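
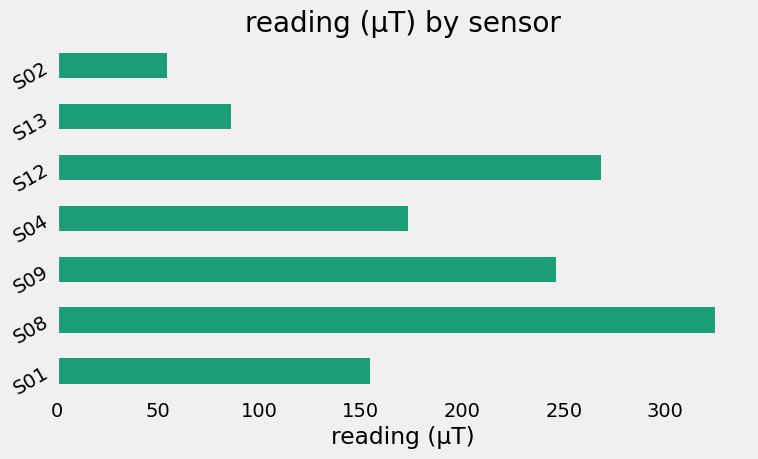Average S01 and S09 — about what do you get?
≈ 200

(150 + 250) / 2 ≈ 200.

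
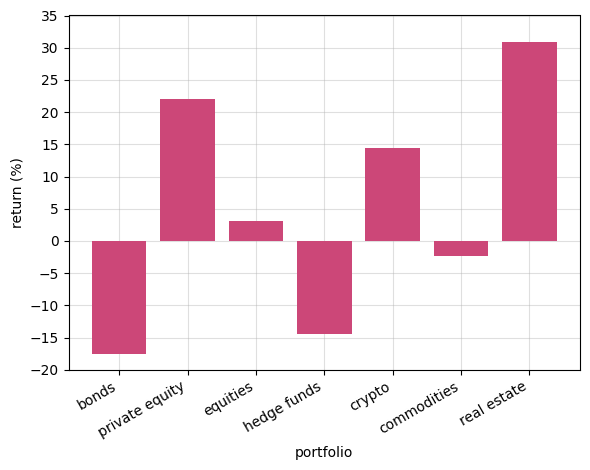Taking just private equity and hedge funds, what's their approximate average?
≈ 2

(20 + -15) / 2 ≈ 2.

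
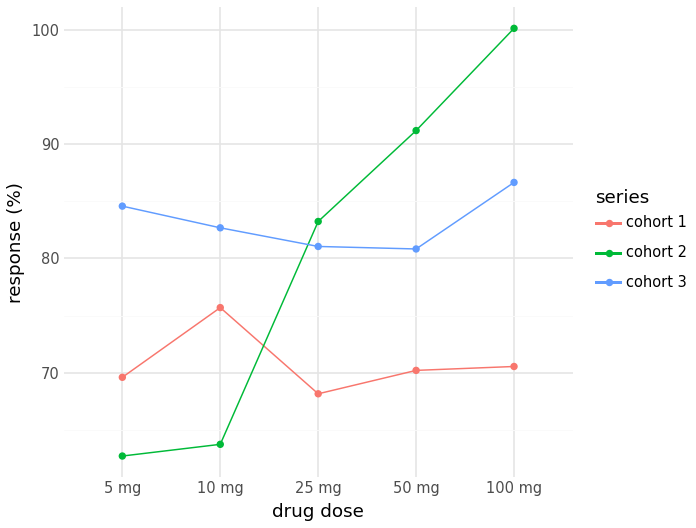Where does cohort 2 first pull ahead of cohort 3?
25 mg

10 mg: cohort 2 ≈ 65 vs cohort 3 ≈ 85 (not yet); 25 mg: cohort 2 ≈ 85 vs cohort 3 ≈ 80 (first crossover).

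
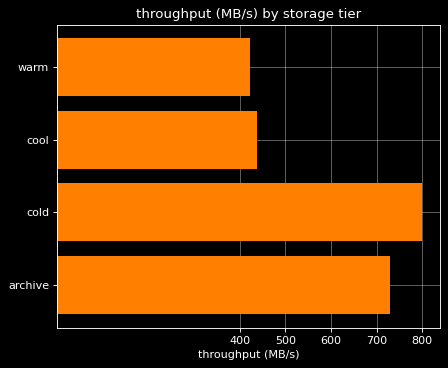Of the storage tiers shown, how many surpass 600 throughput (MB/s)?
Above 600: cold, archive.

2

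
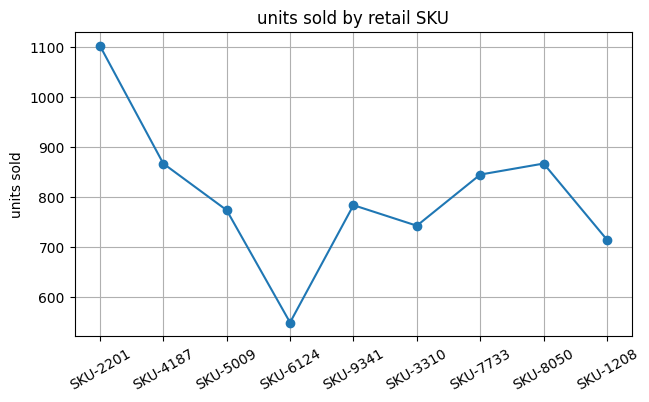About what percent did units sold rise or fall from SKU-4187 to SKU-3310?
≈ -11.8%

SKU-4187 ≈ 850, SKU-3310 ≈ 750; (750 − 850) / 850 ≈ -11.8%.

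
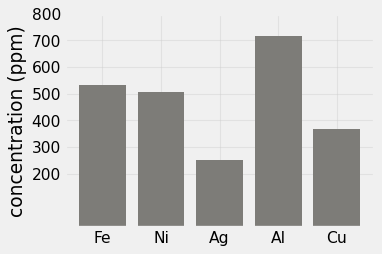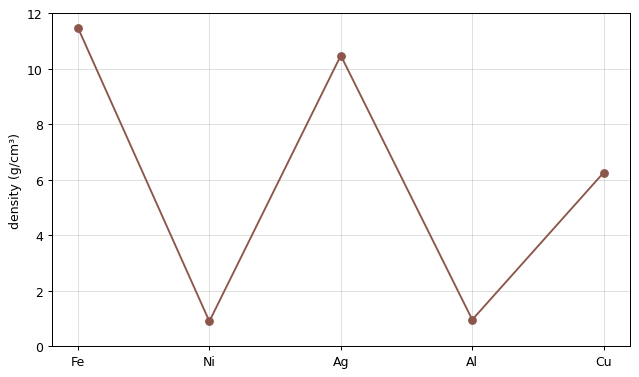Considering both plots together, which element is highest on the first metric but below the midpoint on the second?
Chart 2 median density (g/cm³) ≈ 6; below-median elements: Ni, Al. Among those, Al has the highest concentration (ppm) (≈ 700).

Al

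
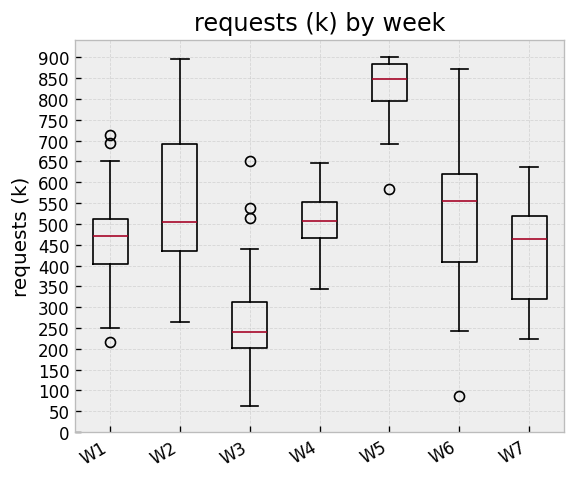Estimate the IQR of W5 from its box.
Q3 ≈ 900, Q1 ≈ 800; IQR ≈ 100.

≈ 100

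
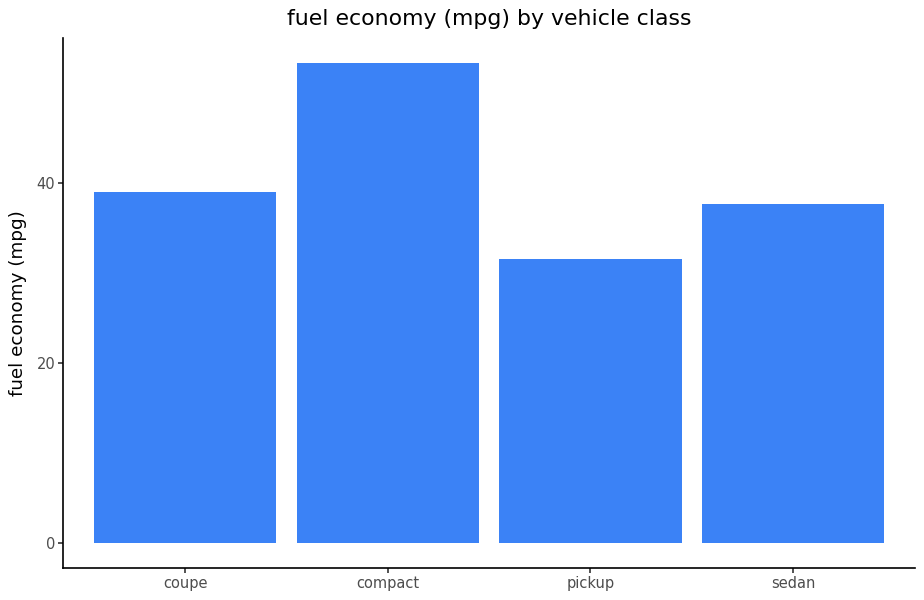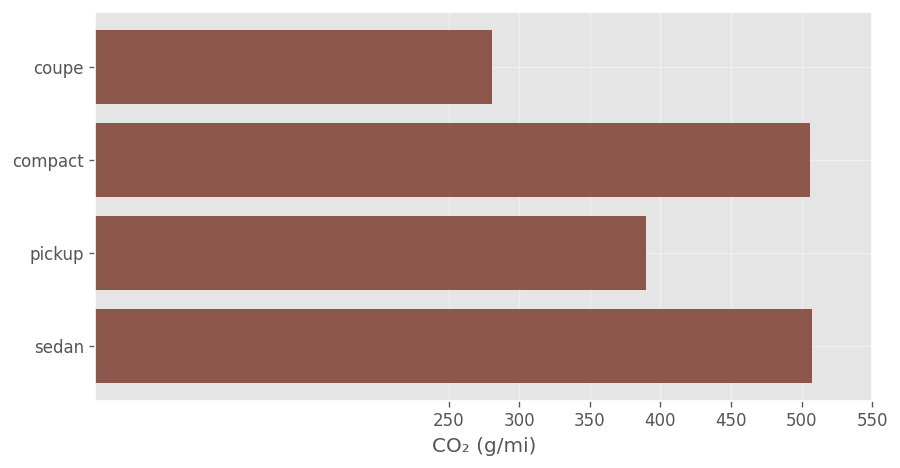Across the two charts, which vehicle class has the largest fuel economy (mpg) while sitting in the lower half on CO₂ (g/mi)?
coupe

Chart 2 median CO₂ (g/mi) ≈ 450; below-median vehicle classes: coupe, pickup. Among those, coupe has the highest fuel economy (mpg) (≈ 40).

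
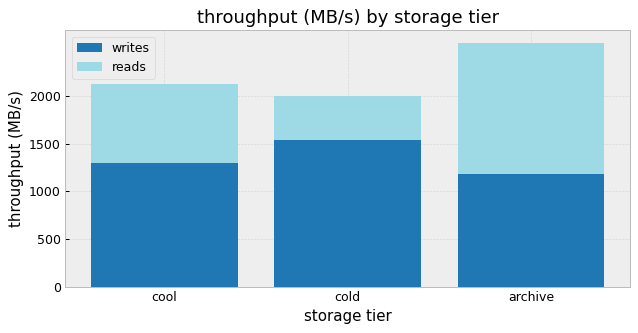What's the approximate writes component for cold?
writes top ≈ 1500, bottom ≈ 0; segment ≈ 1500.

≈ 1500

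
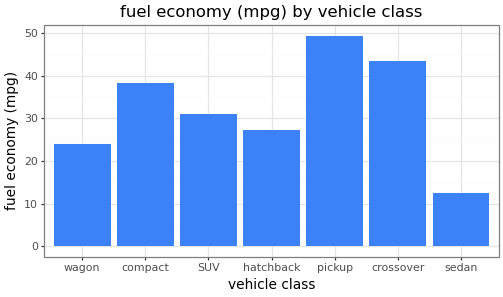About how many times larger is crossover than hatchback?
crossover ≈ 45, hatchback ≈ 25; 45/25 ≈ 1.8.

≈ 1.8×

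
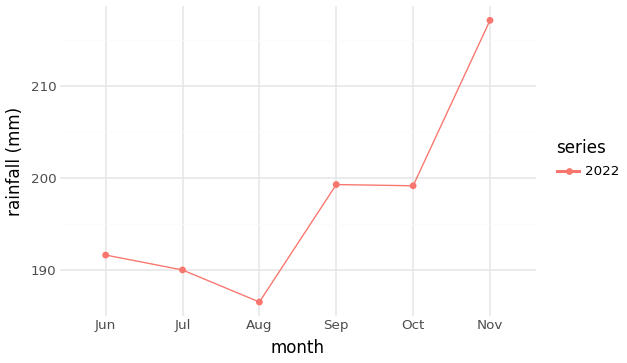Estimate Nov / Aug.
Nov ≈ 215, Aug ≈ 185; 215/185 ≈ 1.16.

≈ 1.16×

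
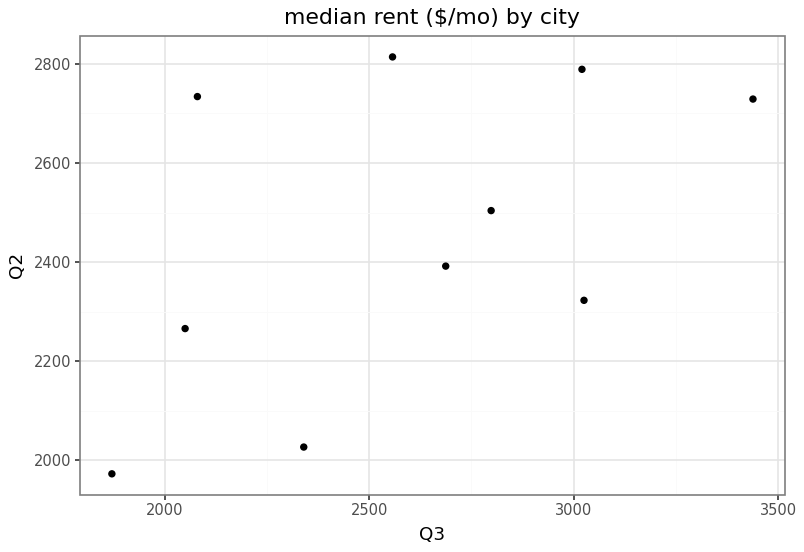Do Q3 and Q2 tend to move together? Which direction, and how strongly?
Points are positively correlated; moderate (|r| ≈ 0.5).

positive, moderate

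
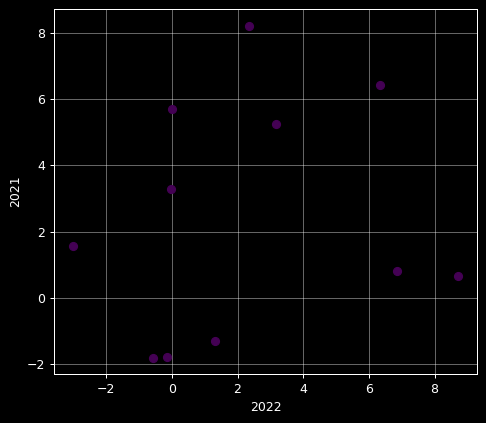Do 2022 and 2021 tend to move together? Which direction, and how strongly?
no clear correlation

Points are roughly uncorrelated; weak (|r| ≈ 0.2).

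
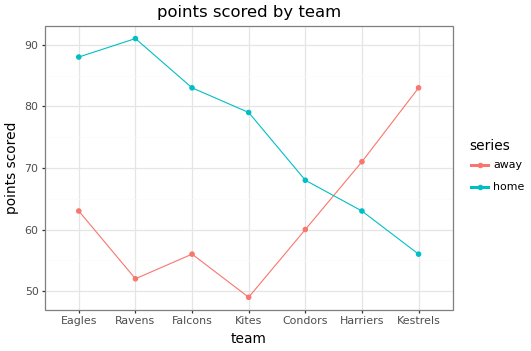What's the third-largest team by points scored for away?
Top 4 for away: Kestrels ≈ 85, Harriers ≈ 70, Eagles ≈ 65, Condors ≈ 60.

Eagles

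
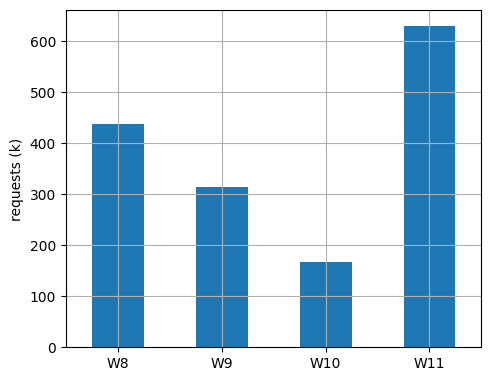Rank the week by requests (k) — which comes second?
Top 3: W11 ≈ 600, W8 ≈ 400, W9 ≈ 300.

W8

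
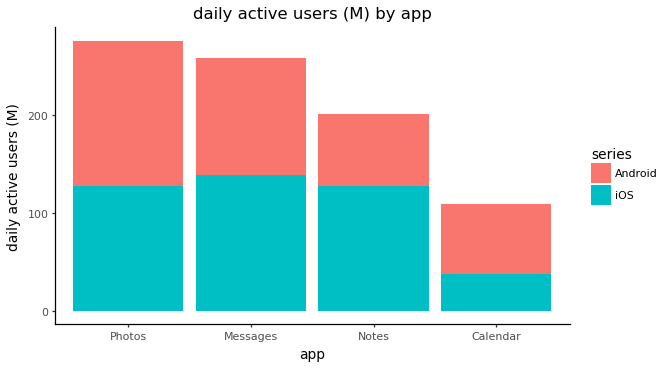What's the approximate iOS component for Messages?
iOS top ≈ 150, bottom ≈ 0; segment ≈ 150.

≈ 150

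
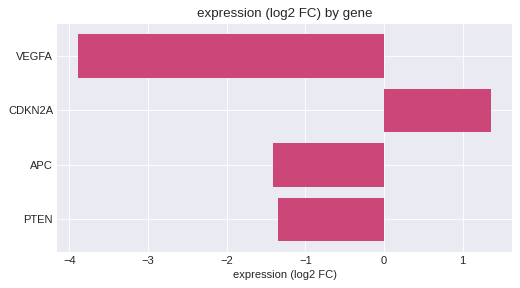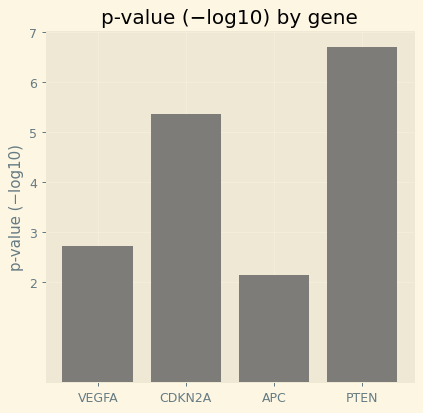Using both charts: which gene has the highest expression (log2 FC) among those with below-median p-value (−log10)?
Chart 2 median p-value (−log10) ≈ 4; below-median genes: VEGFA, APC. Among those, APC has the highest expression (log2 FC) (≈ -1.4).

APC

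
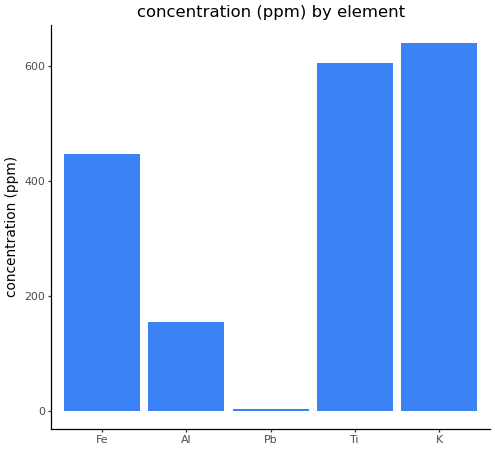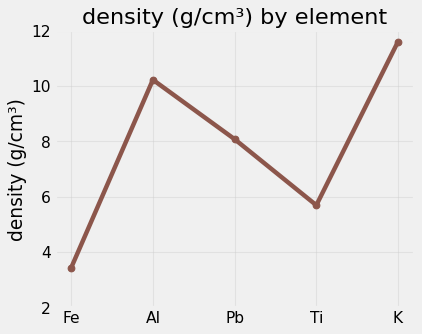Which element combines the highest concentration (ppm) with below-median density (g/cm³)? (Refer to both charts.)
Ti

Chart 2 median density (g/cm³) ≈ 8; below-median elements: Fe, Ti. Among those, Ti has the highest concentration (ppm) (≈ 600).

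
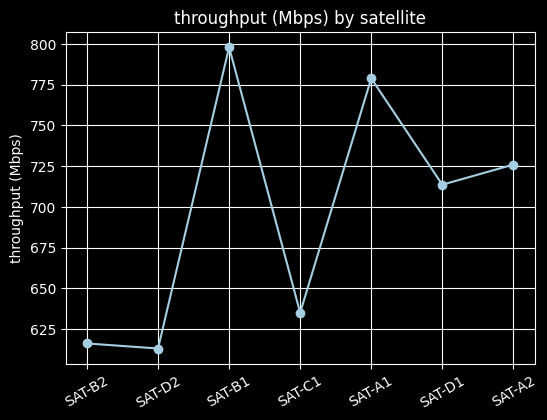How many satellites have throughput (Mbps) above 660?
4

Above 660: SAT-B1, SAT-A1, SAT-D1, SAT-A2.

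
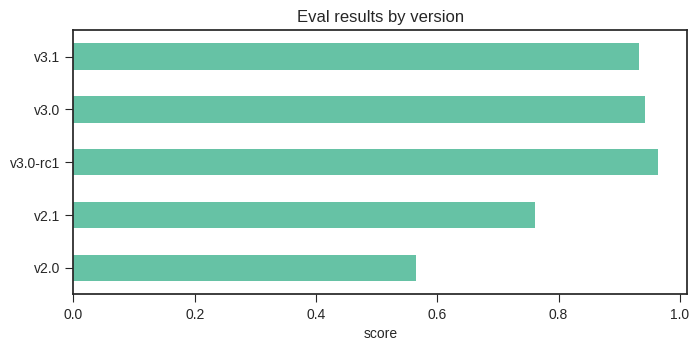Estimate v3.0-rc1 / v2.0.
v3.0-rc1 ≈ 1.0, v2.0 ≈ 0.6; 1.0/0.6 ≈ 1.67.

≈ 1.67×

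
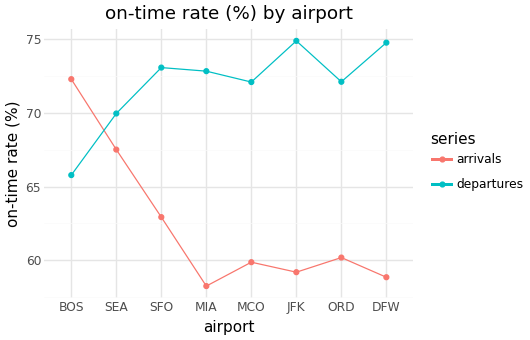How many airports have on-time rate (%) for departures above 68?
7

Above 68: SEA, SFO, MIA, MCO, JFK, ORD, DFW.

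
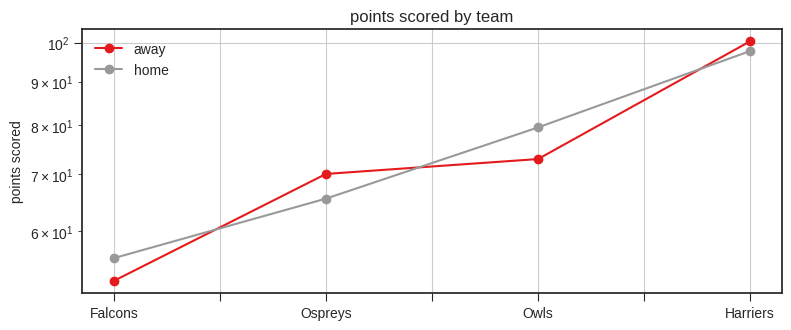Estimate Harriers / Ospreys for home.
Harriers ≈ 100, Ospreys ≈ 65; 100/65 ≈ 1.54.

≈ 1.54×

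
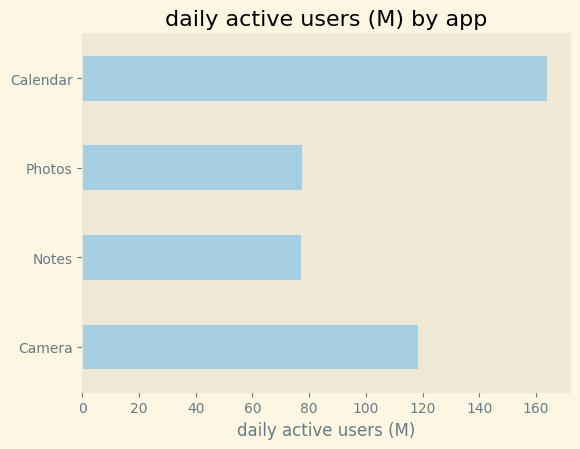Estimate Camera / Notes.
≈ 1.5×

Camera ≈ 120, Notes ≈ 80; 120/80 ≈ 1.5.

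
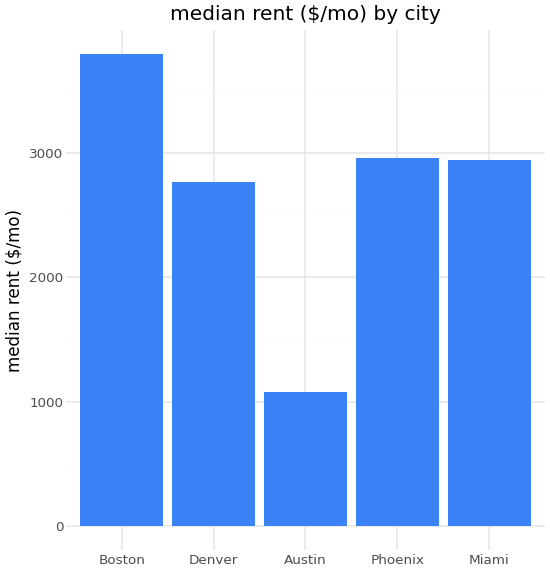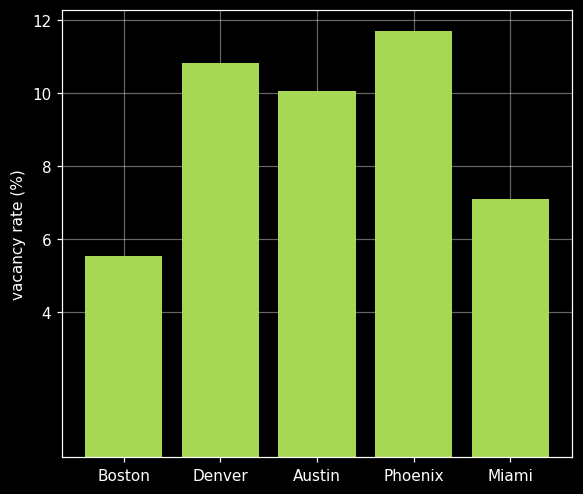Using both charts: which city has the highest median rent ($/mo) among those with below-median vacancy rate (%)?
Chart 2 median vacancy rate (%) ≈ 10; below-median cities: Boston, Miami. Among those, Boston has the highest median rent ($/mo) (≈ 4000).

Boston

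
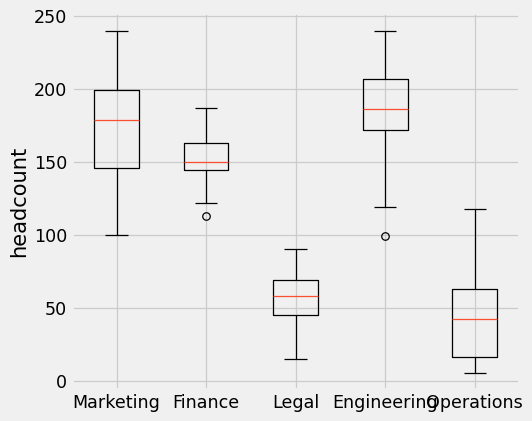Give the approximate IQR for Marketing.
Q3 ≈ 200, Q1 ≈ 140; IQR ≈ 60.

≈ 60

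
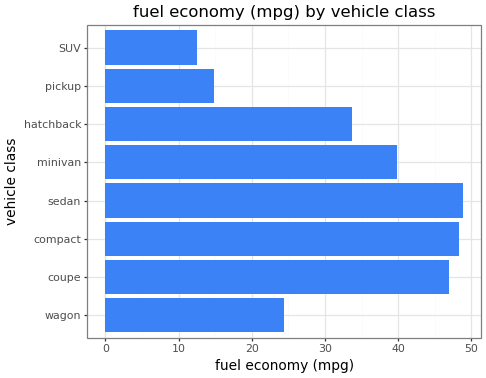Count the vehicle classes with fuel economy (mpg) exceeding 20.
Above 20: wagon, coupe, compact, sedan, minivan, hatchback.

6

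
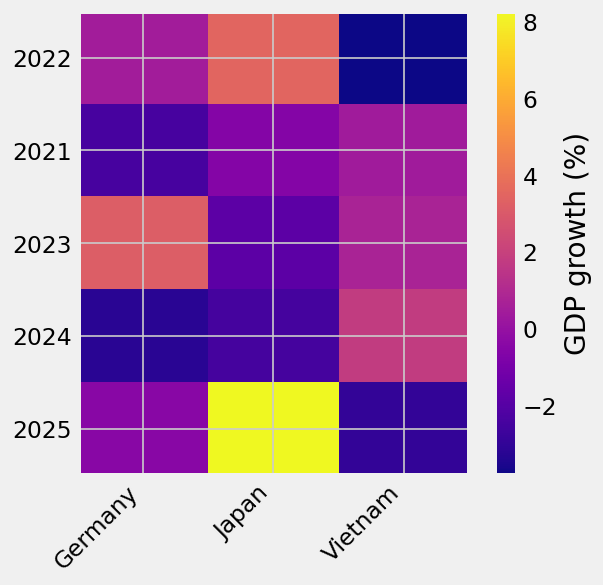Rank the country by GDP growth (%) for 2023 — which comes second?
Vietnam

Top 3 for 2023: Germany ≈ 4, Vietnam ≈ 0, Japan ≈ -2.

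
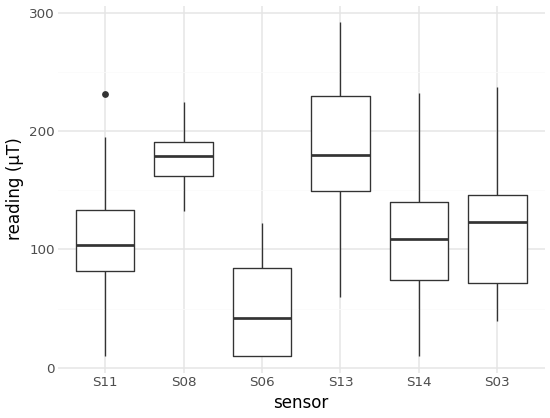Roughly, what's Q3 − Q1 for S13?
≈ 80

Q3 ≈ 220, Q1 ≈ 140; IQR ≈ 80.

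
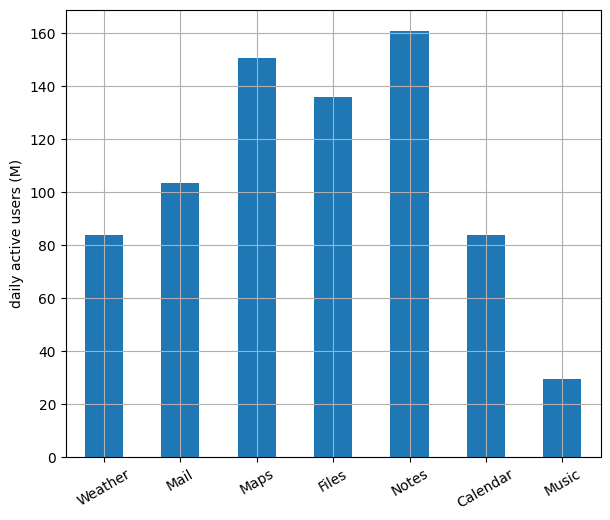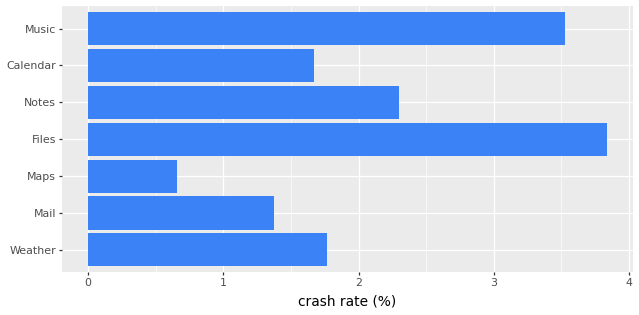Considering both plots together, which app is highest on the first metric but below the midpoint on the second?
Chart 2 median crash rate (%) ≈ 2; below-median apps: Mail, Maps, Calendar. Among those, Maps has the highest daily active users (M) (≈ 160).

Maps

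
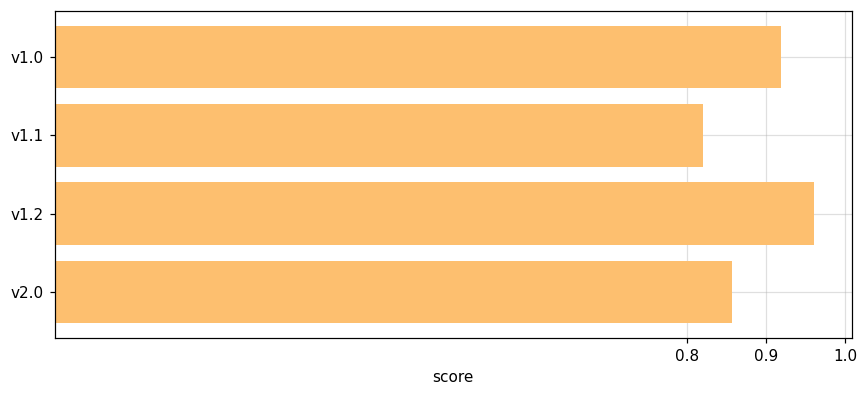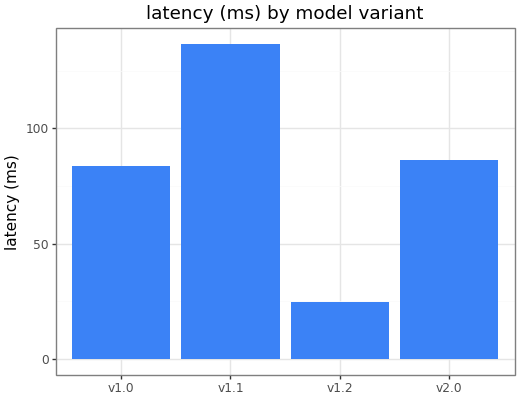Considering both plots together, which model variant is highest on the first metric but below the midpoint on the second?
v1.2

Chart 2 median latency (ms) ≈ 80; below-median model variants: v1.0, v1.2. Among those, v1.2 has the highest score (≈ 1).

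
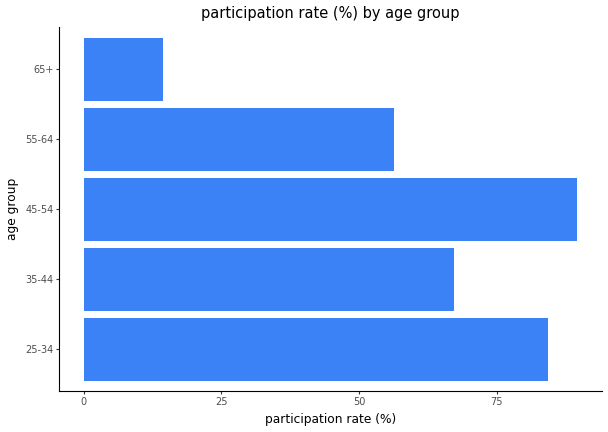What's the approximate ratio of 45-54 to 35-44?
45-54 ≈ 90, 35-44 ≈ 70; 90/70 ≈ 1.29.

≈ 1.29×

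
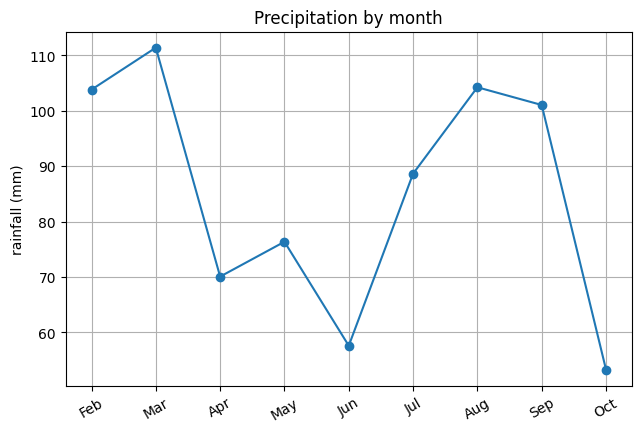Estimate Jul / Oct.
≈ 1.64×

Jul ≈ 90, Oct ≈ 55; 90/55 ≈ 1.64.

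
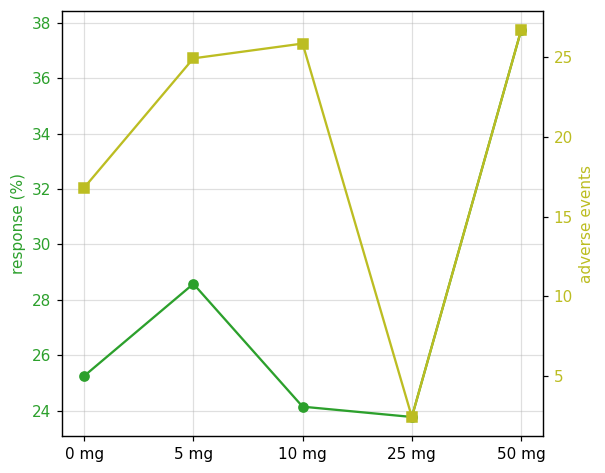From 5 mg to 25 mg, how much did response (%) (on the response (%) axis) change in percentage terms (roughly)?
5 mg ≈ 28, 25 mg ≈ 24; (24 − 28) / 28 ≈ -14.3%.

≈ -14.3%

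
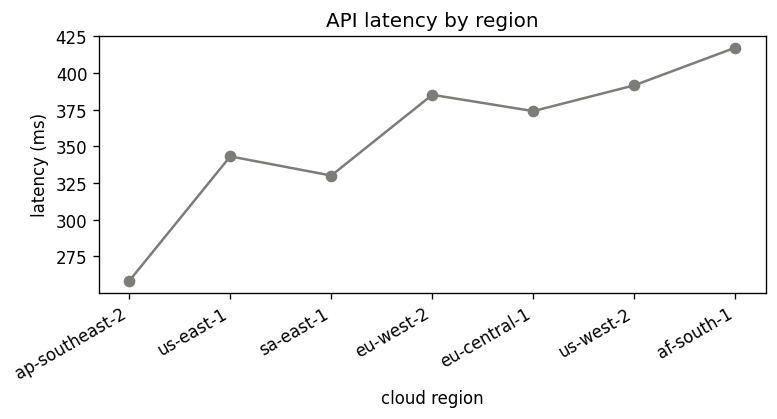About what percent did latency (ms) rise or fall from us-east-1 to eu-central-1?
≈ +11.8%

us-east-1 ≈ 340, eu-central-1 ≈ 380; (380 − 340) / 340 ≈ +11.8%.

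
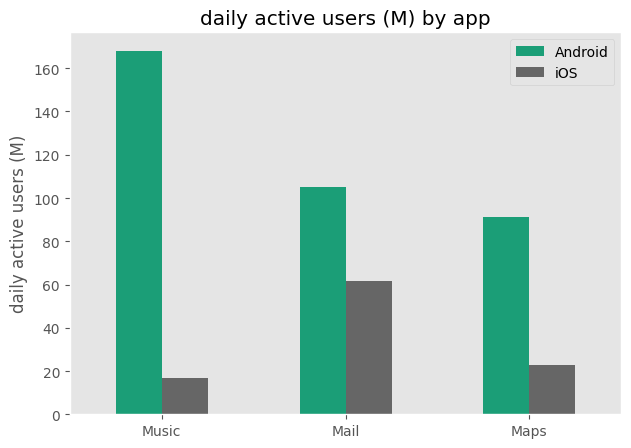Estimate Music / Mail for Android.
Music ≈ 160, Mail ≈ 100; 160/100 ≈ 1.6.

≈ 1.6×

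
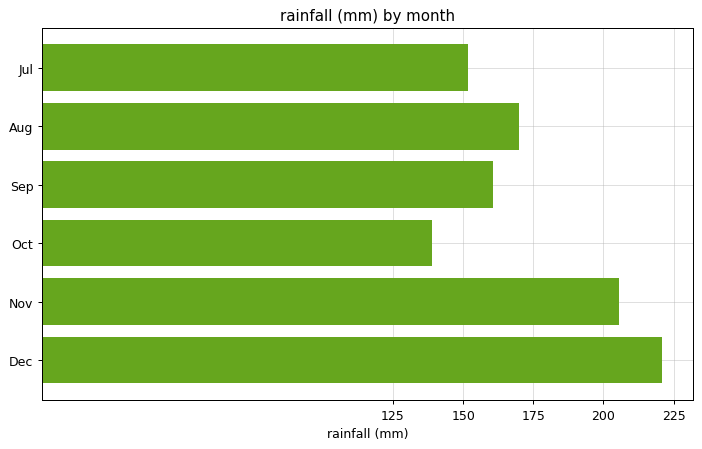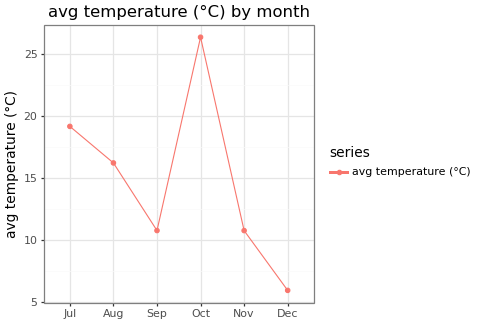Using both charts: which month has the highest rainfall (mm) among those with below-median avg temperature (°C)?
Chart 2 median avg temperature (°C) ≈ 15; below-median months: Sep, Nov, Dec. Among those, Dec has the highest rainfall (mm) (≈ 225).

Dec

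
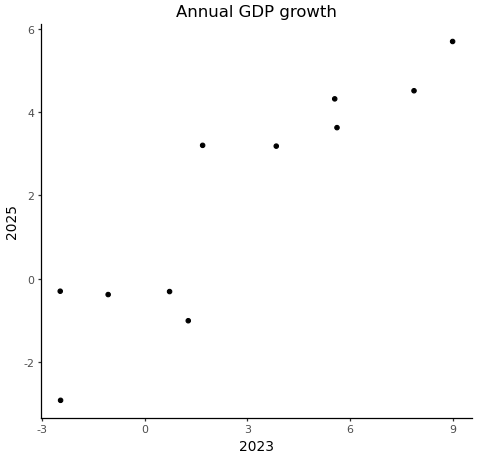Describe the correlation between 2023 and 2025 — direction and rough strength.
Points are positively correlated; strong (|r| ≈ 0.9).

positive, strong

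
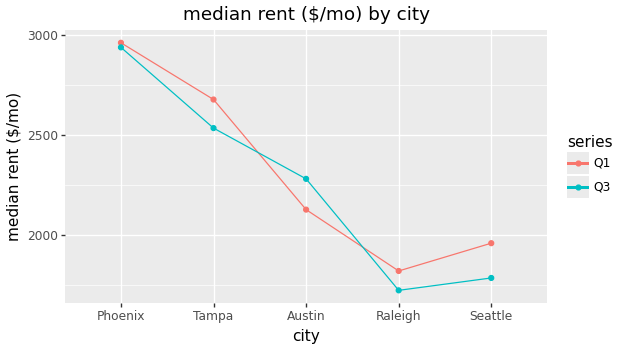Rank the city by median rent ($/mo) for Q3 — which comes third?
Austin

Top 4 for Q3: Phoenix ≈ 3000, Tampa ≈ 2600, Austin ≈ 2200, Seattle ≈ 1800.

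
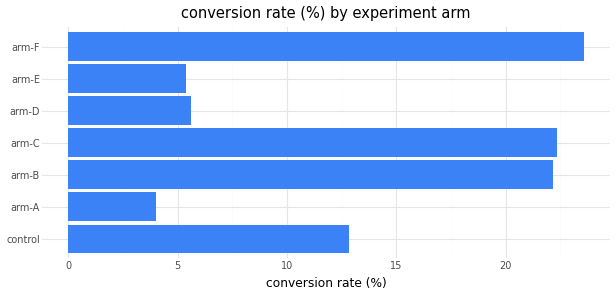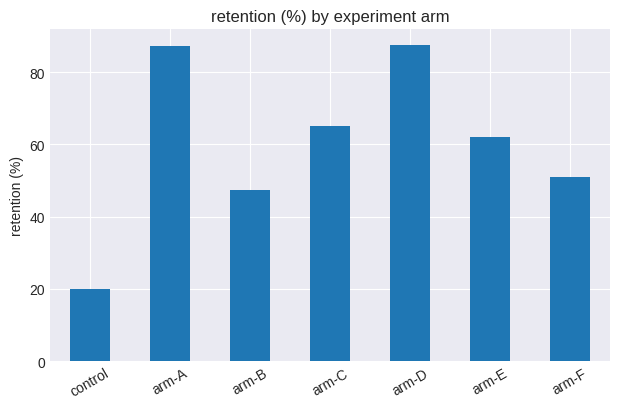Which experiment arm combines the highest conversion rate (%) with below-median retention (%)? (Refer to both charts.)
Chart 2 median retention (%) ≈ 60; below-median experiment arms: control, arm-B, arm-F. Among those, arm-F has the highest conversion rate (%) (≈ 25).

arm-F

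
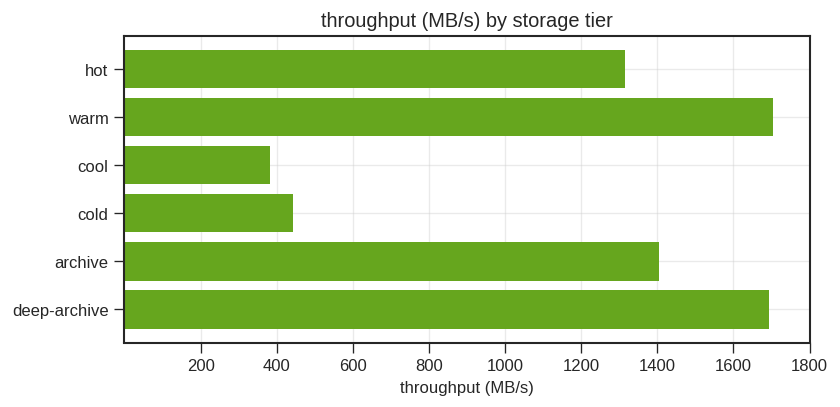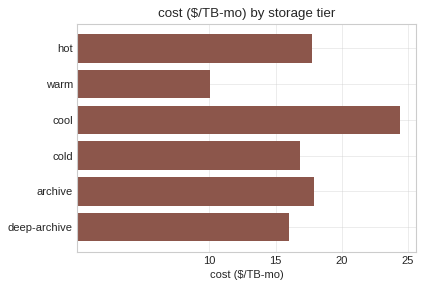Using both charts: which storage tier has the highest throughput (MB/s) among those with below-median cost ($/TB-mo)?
warm

Chart 2 median cost ($/TB-mo) ≈ 15; below-median storage tiers: warm, cold, deep-archive. Among those, warm has the highest throughput (MB/s) (≈ 1800).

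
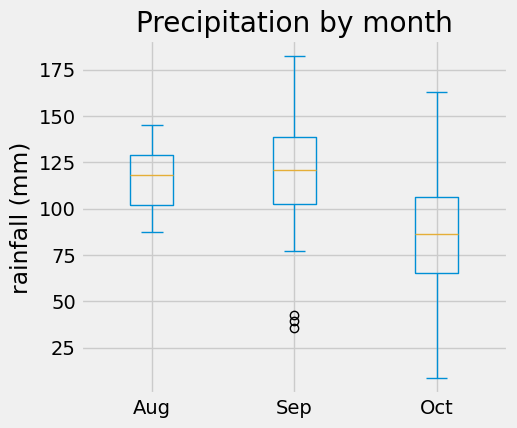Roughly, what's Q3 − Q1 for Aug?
Q3 ≈ 130, Q1 ≈ 100; IQR ≈ 30.

≈ 30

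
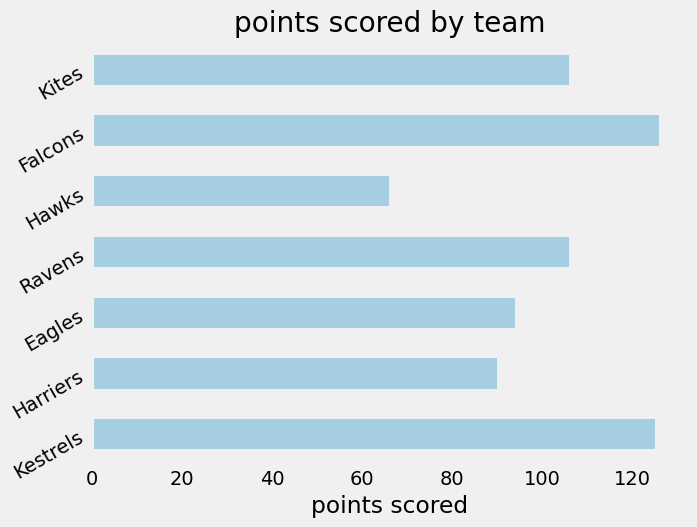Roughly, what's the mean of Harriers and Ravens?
≈ 90

(80 + 100) / 2 ≈ 90.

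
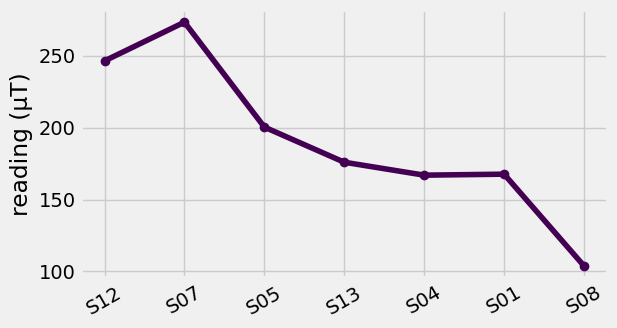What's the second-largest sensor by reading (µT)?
Top 3: S07 ≈ 280, S12 ≈ 240, S05 ≈ 200.

S12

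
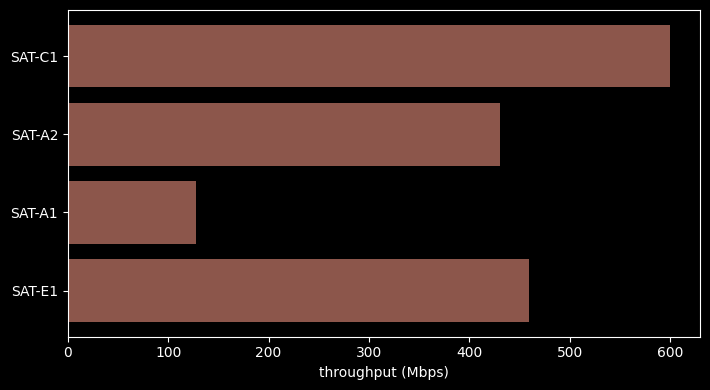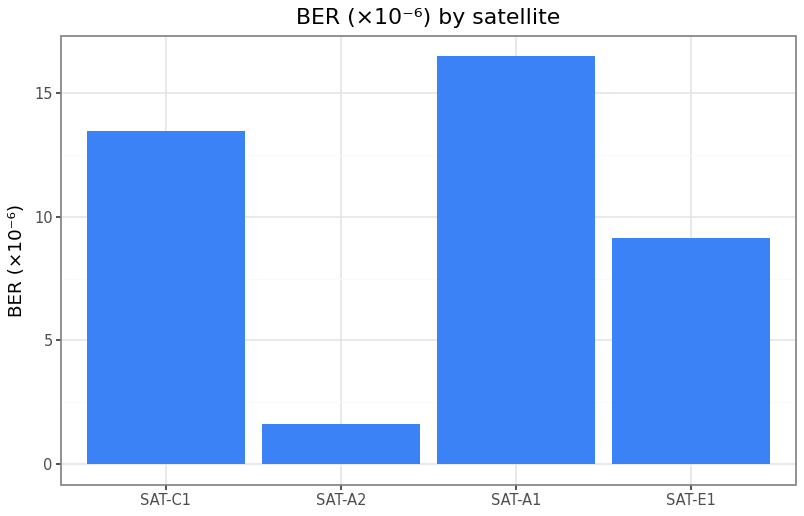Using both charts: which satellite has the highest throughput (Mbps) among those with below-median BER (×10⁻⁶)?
SAT-E1

Chart 2 median BER (×10⁻⁶) ≈ 12; below-median satellites: SAT-A2, SAT-E1. Among those, SAT-E1 has the highest throughput (Mbps) (≈ 500).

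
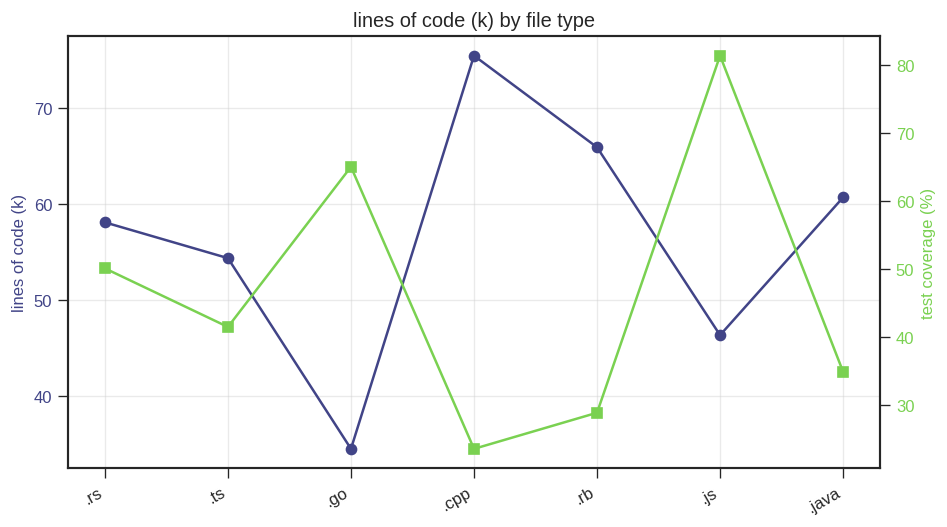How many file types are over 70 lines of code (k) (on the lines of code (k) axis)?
1

Above 70: .cpp.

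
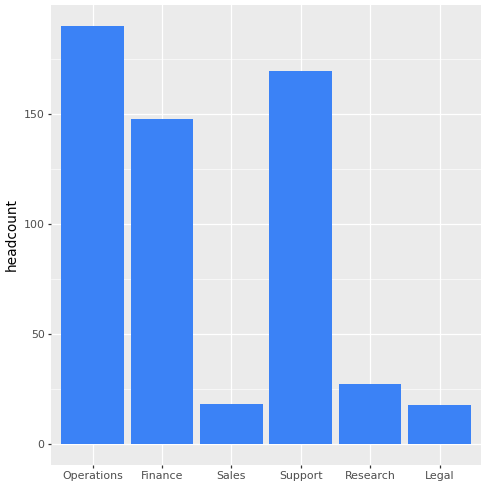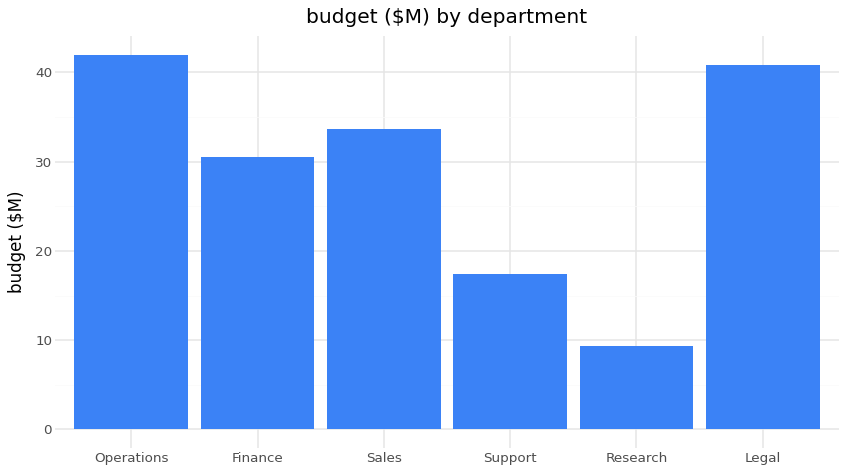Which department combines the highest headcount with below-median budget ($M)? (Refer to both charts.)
Chart 2 median budget ($M) ≈ 30; below-median departments: Finance, Support, Research. Among those, Support has the highest headcount (≈ 160).

Support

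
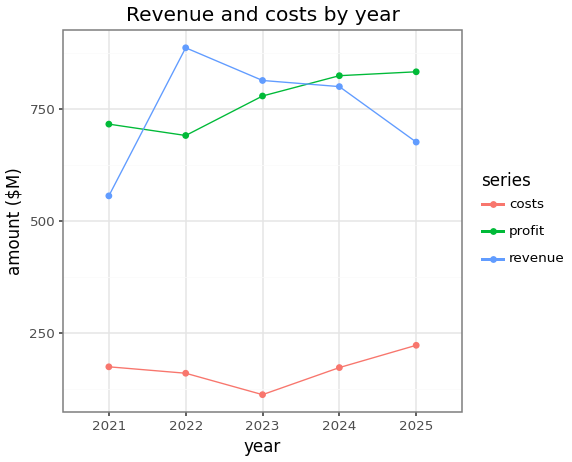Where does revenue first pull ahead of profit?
2022

2021: revenue ≈ 600 vs profit ≈ 700 (not yet); 2022: revenue ≈ 900 vs profit ≈ 700 (first crossover).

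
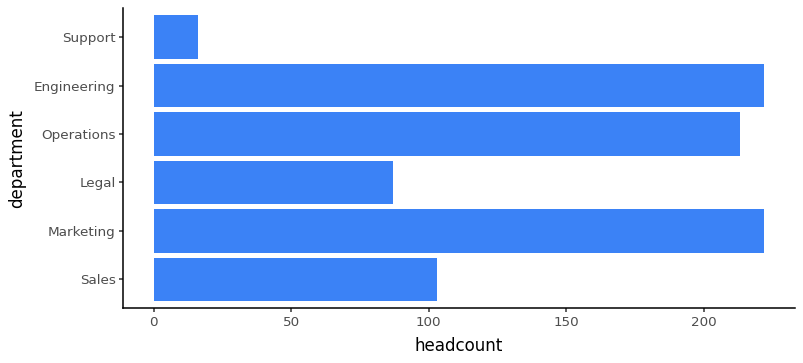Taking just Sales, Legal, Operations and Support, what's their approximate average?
≈ 105

(100 + 80 + 220 + 20) / 4 ≈ 105.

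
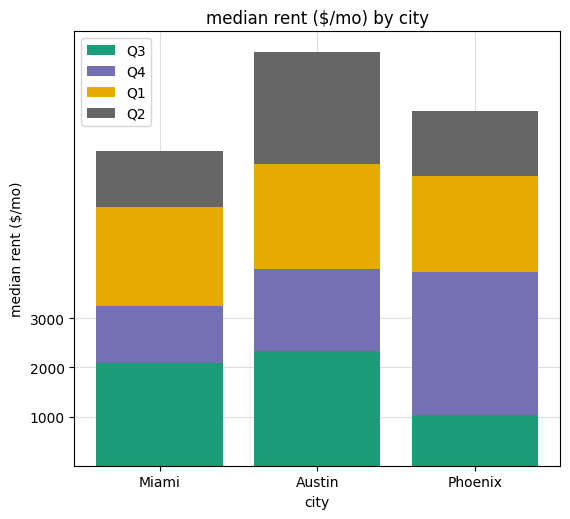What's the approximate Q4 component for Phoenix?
Q4 top ≈ 4000, bottom ≈ 1000; segment ≈ 3000.

≈ 3000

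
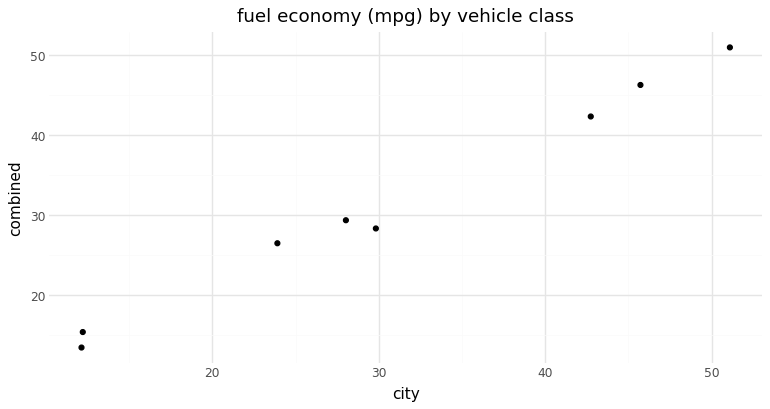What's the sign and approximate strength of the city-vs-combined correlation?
positive, strong

Points are positively correlated; strong (|r| ≈ 1.0).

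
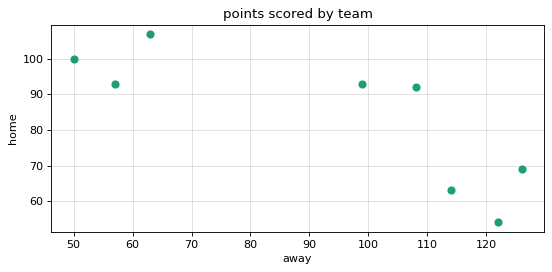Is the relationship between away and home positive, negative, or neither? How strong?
negative, strong

Points are negatively correlated; strong (|r| ≈ 0.8).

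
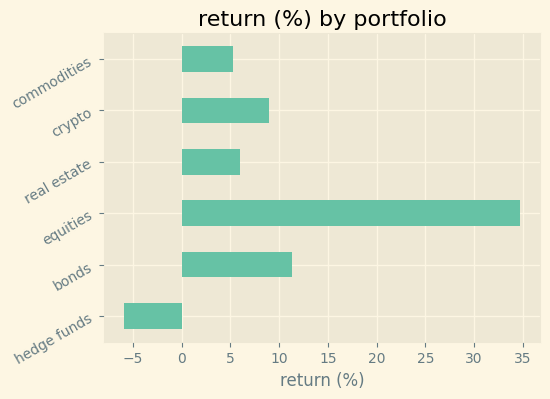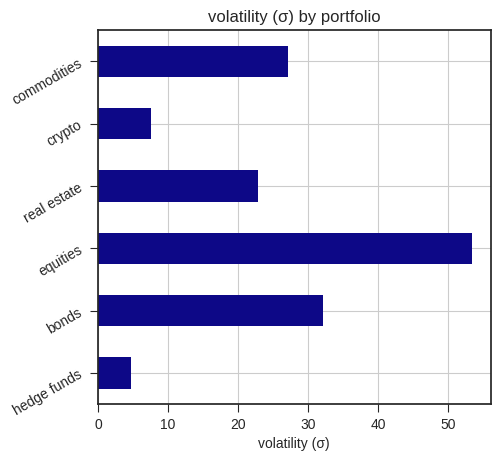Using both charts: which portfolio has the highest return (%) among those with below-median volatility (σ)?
crypto

Chart 2 median volatility (σ) ≈ 25; below-median portfolios: hedge funds, real estate, crypto. Among those, crypto has the highest return (%) (≈ 10).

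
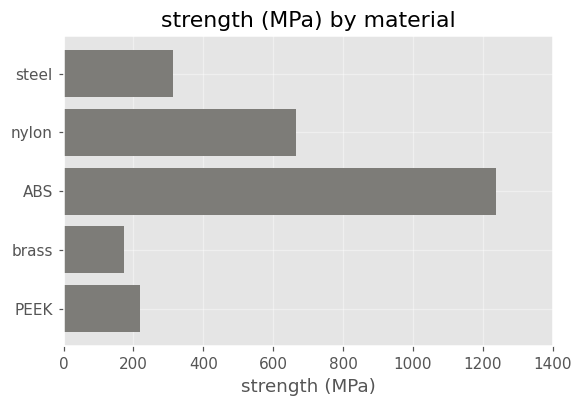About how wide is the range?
Max ABS ≈ 1200, min brass ≈ 200; range ≈ 1000.

≈ 1000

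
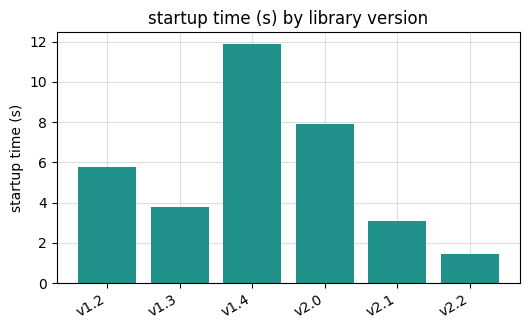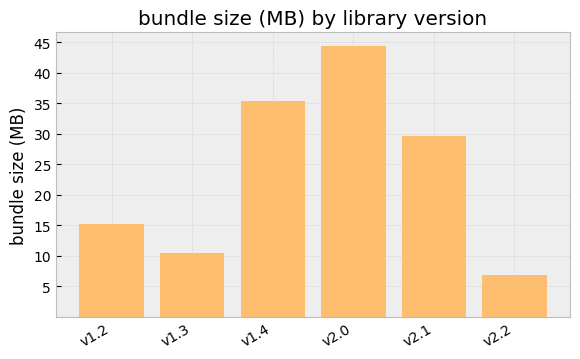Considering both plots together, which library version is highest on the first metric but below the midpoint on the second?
v1.2

Chart 2 median bundle size (MB) ≈ 20; below-median library versions: v1.2, v1.3, v2.2. Among those, v1.2 has the highest startup time (s) (≈ 6).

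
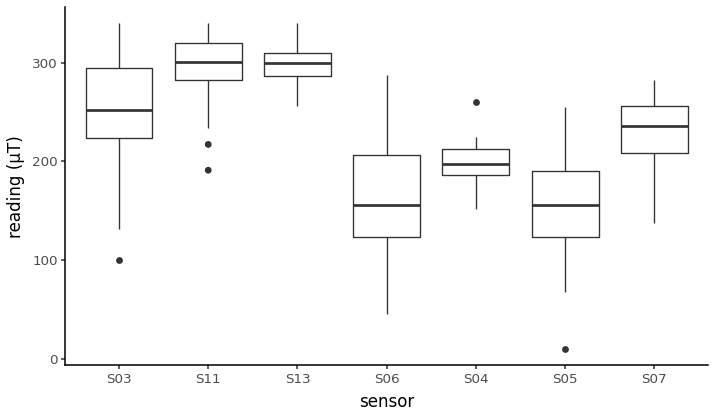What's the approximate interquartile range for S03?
≈ 80

Q3 ≈ 300, Q1 ≈ 220; IQR ≈ 80.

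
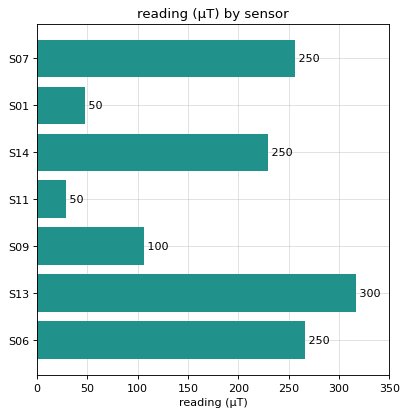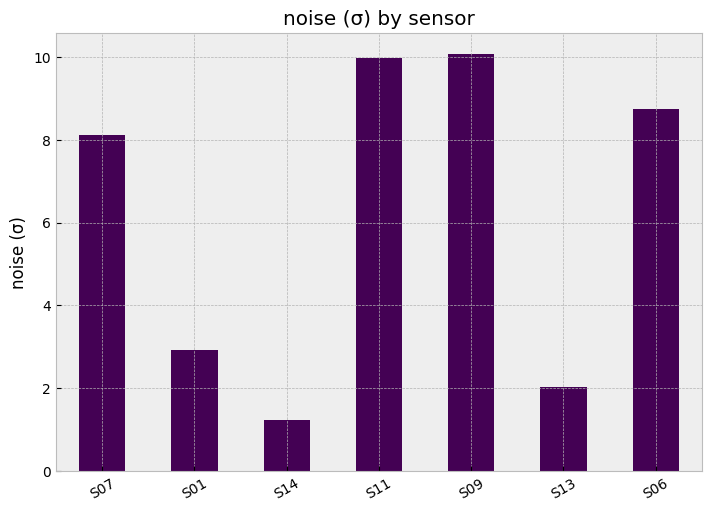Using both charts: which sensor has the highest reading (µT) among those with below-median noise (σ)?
Chart 2 median noise (σ) ≈ 8; below-median sensors: S01, S14, S13. Among those, S13 has the highest reading (µT) (≈ 300).

S13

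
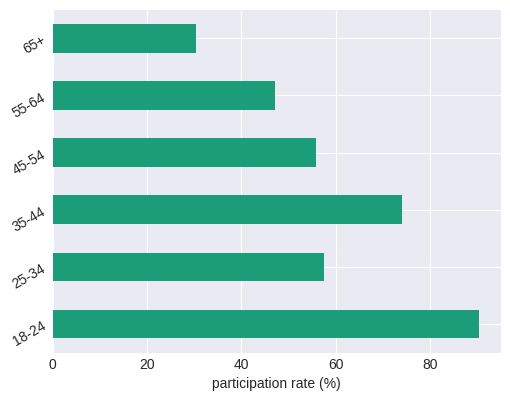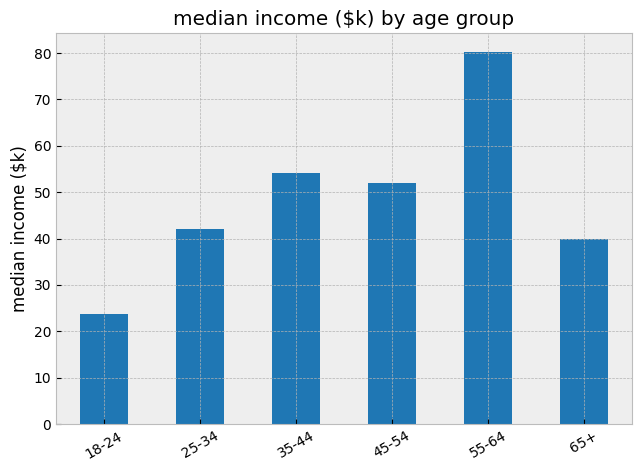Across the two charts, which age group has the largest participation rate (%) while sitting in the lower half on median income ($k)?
Chart 2 median median income ($k) ≈ 50; below-median age groups: 18-24, 25-34, 65+. Among those, 18-24 has the highest participation rate (%) (≈ 90).

18-24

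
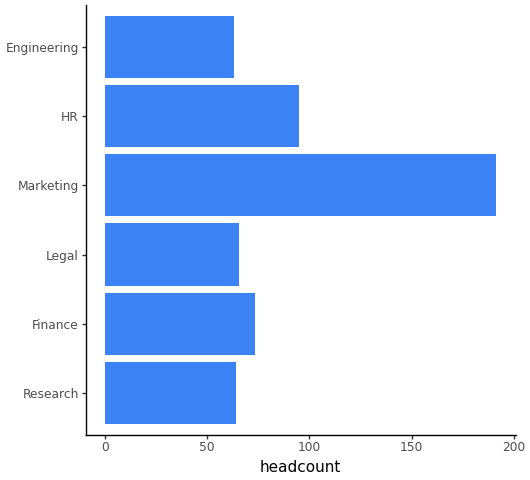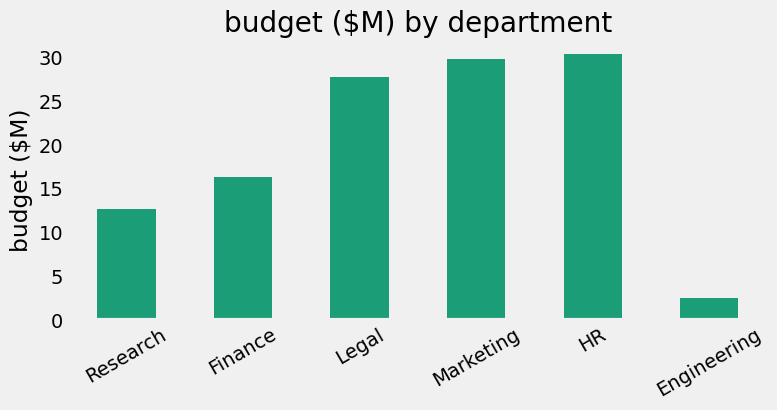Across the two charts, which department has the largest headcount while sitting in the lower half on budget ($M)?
Finance

Chart 2 median budget ($M) ≈ 20; below-median departments: Research, Finance, Engineering. Among those, Finance has the highest headcount (≈ 80).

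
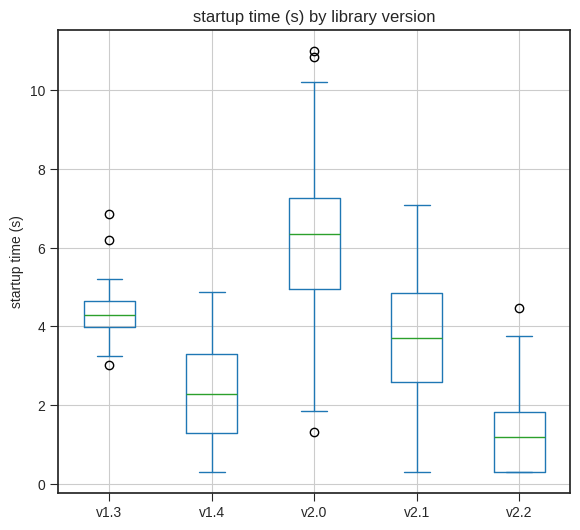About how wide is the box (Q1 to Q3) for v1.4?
≈ 2.0

Q3 ≈ 3.5, Q1 ≈ 1.5; IQR ≈ 2.0.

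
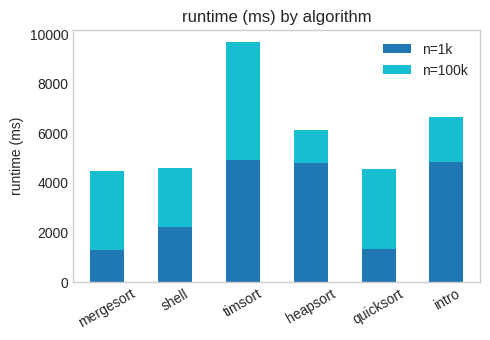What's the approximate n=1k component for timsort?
≈ 5000

n=1k top ≈ 5000, bottom ≈ 0; segment ≈ 5000.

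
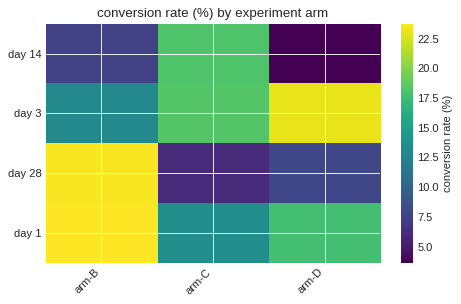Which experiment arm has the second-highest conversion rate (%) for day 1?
arm-D

Top 3 for day 1: arm-B ≈ 24, arm-D ≈ 18, arm-C ≈ 14.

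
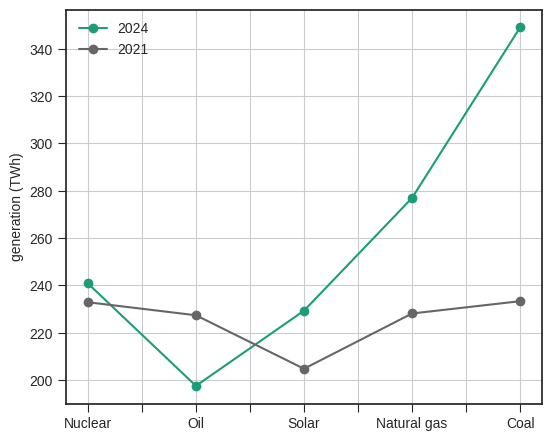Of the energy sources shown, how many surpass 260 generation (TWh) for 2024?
Above 260: Natural gas, Coal.

2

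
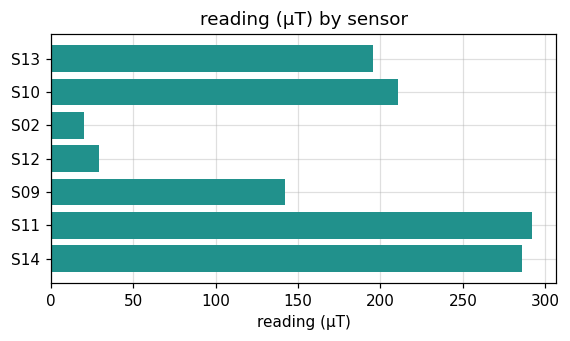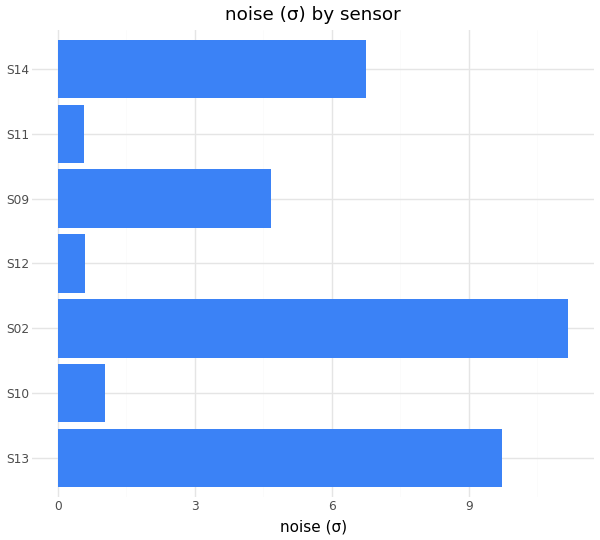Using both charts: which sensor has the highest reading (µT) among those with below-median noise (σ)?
S11

Chart 2 median noise (σ) ≈ 4; below-median sensors: S10, S12, S11. Among those, S11 has the highest reading (µT) (≈ 300).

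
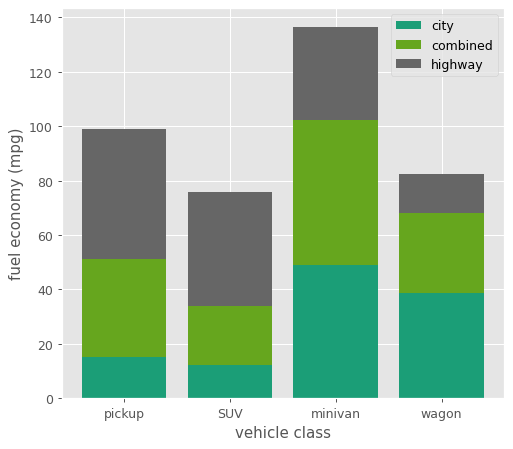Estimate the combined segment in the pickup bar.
≈ 40

combined top ≈ 60, bottom ≈ 20; segment ≈ 40.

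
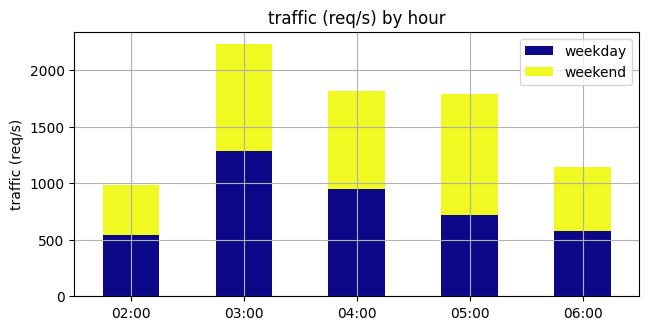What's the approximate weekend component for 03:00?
weekend top ≈ 2200, bottom ≈ 1200; segment ≈ 1000.

≈ 1000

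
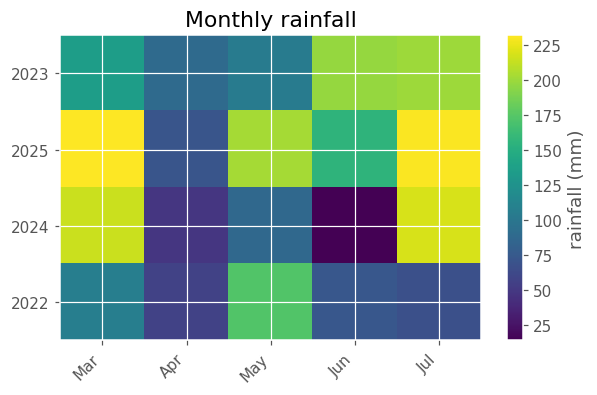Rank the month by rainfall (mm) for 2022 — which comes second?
Top 3 for 2022: May ≈ 180, Mar ≈ 100, Jun ≈ 80.

Mar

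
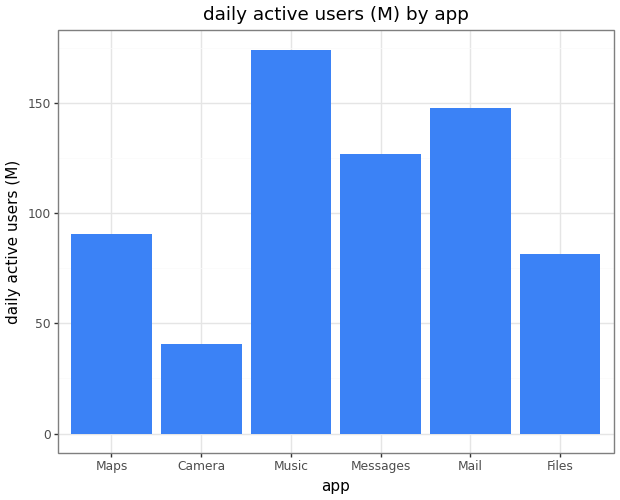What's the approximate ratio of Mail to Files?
≈ 1.75×

Mail ≈ 140, Files ≈ 80; 140/80 ≈ 1.75.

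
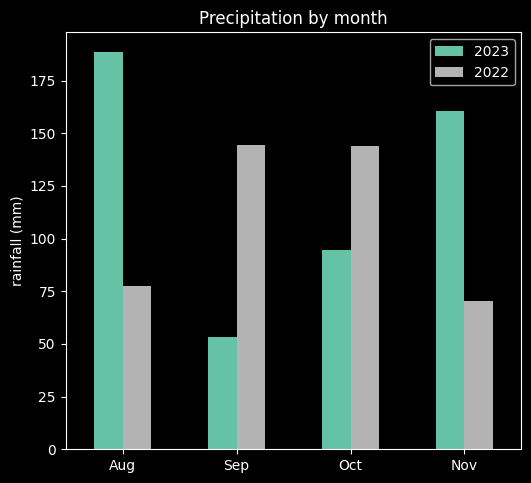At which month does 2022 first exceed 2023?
Aug: 2022 ≈ 80 vs 2023 ≈ 180 (not yet); Sep: 2022 ≈ 140 vs 2023 ≈ 60 (first crossover).

Sep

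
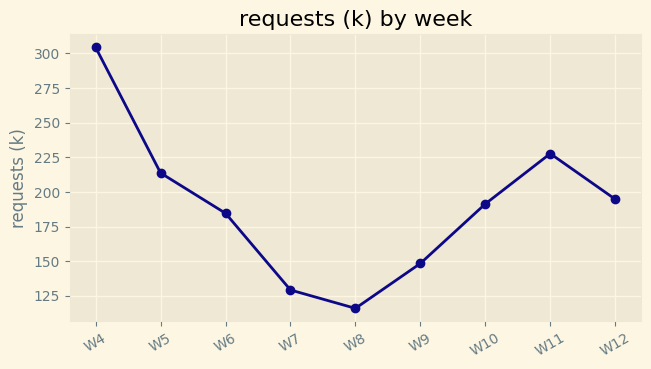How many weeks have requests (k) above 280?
1

Above 280: W4.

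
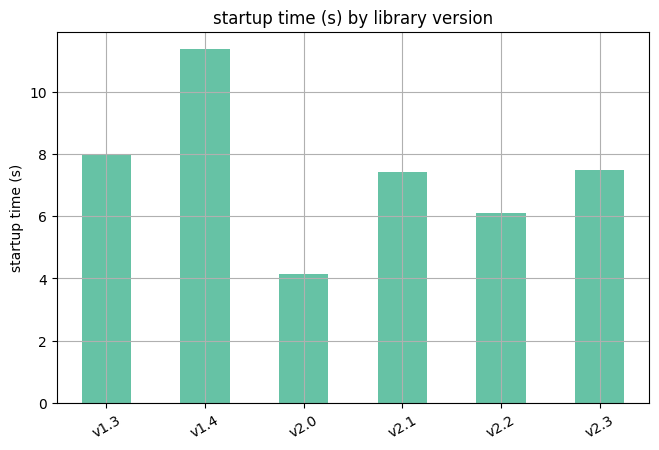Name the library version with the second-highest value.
Top 3: v1.4 ≈ 11, v1.3 ≈ 8, v2.3 ≈ 7.

v1.3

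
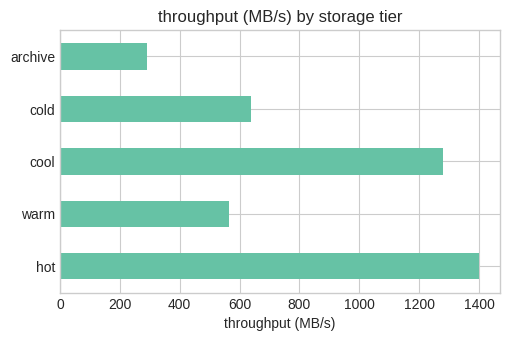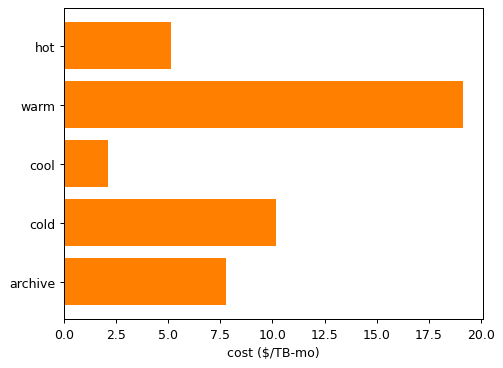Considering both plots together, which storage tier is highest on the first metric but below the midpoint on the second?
hot

Chart 2 median cost ($/TB-mo) ≈ 8; below-median storage tiers: hot, cool. Among those, hot has the highest throughput (MB/s) (≈ 1400).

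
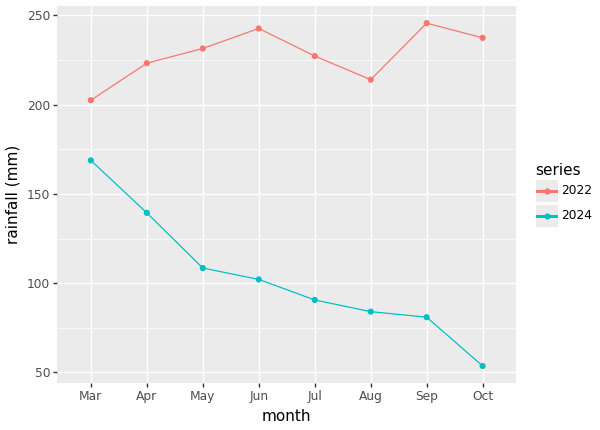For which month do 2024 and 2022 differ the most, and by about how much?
Oct, ≈ 180 mm

Oct: 2024 ≈ 60, 2022 ≈ 240 → gap ≈ 180. Next-largest (Sep) is only ≈ 160.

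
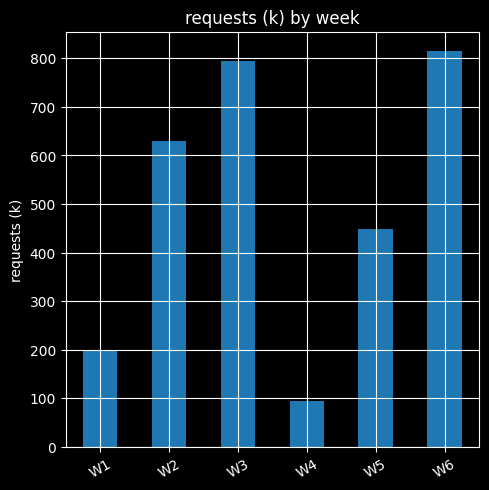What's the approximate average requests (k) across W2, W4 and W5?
≈ 367

(600 + 100 + 400) / 3 ≈ 367.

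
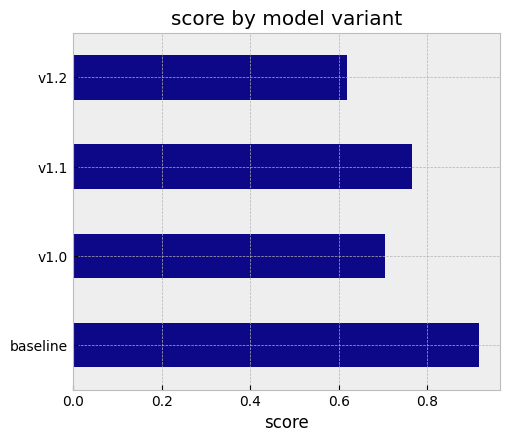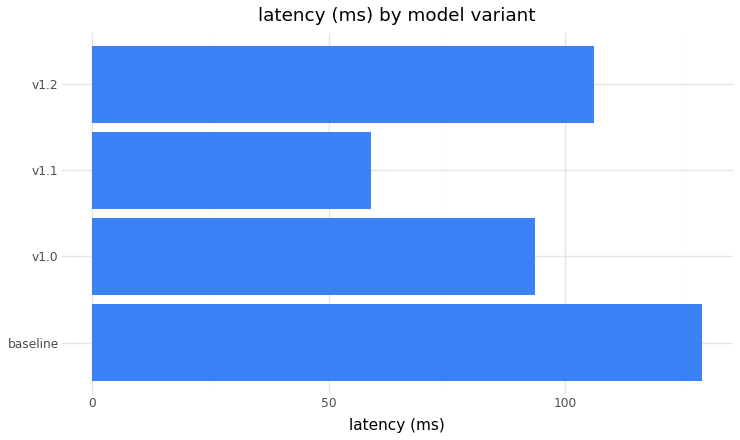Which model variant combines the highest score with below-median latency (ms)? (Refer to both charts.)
v1.1

Chart 2 median latency (ms) ≈ 100; below-median model variants: v1.0, v1.1. Among those, v1.1 has the highest score (≈ 0.8).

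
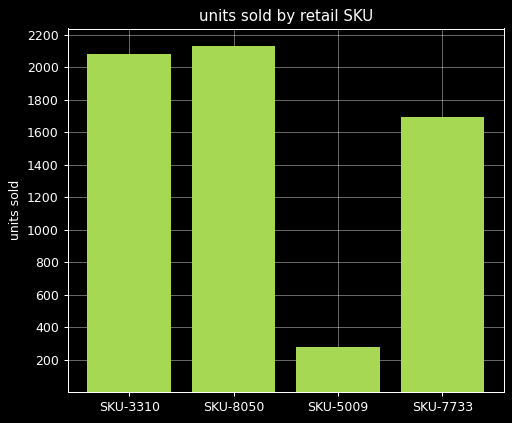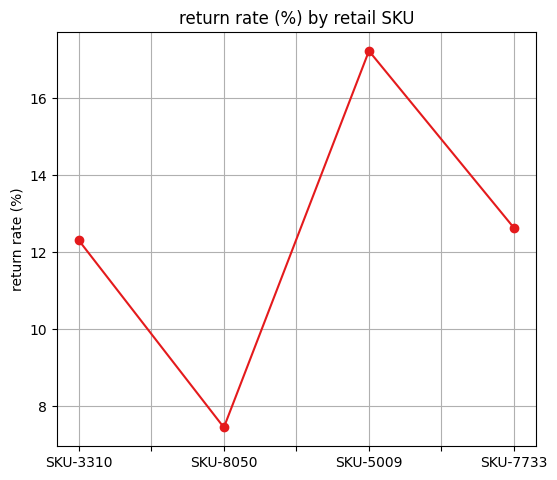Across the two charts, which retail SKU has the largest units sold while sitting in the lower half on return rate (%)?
SKU-8050

Chart 2 median return rate (%) ≈ 12; below-median retail SKUs: SKU-3310, SKU-8050. Among those, SKU-8050 has the highest units sold (≈ 2200).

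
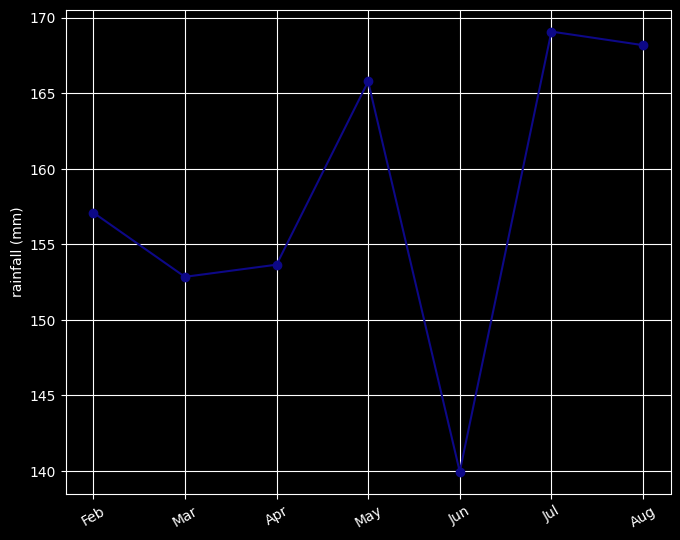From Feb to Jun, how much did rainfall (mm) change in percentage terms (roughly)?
Feb ≈ 155, Jun ≈ 140; (140 − 155) / 155 ≈ -9.7%.

≈ -9.7%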